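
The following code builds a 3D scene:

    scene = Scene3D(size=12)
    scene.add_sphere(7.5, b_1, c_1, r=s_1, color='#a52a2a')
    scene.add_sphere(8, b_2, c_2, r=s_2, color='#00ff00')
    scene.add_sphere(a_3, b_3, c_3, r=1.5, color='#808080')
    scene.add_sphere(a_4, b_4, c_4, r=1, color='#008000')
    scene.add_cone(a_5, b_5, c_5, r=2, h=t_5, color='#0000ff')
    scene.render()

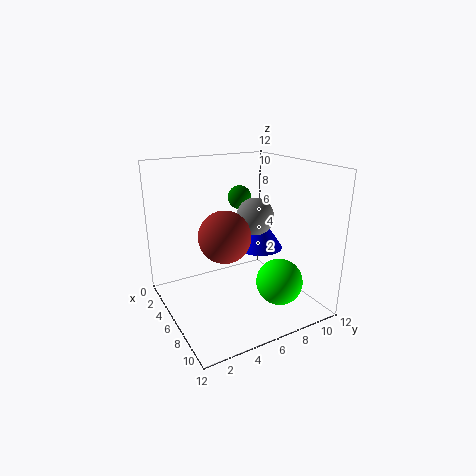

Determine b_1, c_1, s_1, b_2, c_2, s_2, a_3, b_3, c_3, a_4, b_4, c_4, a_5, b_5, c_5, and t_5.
b_1 = 4, c_1 = 7, s_1 = 2, b_2 = 9, c_2 = 2, s_2 = 2, a_3 = 7, b_3 = 7, c_3 = 8, a_4 = 4.5, b_4 = 7, c_4 = 9, a_5 = 5.5, b_5 = 8.5, c_5 = 4.5, t_5 = 3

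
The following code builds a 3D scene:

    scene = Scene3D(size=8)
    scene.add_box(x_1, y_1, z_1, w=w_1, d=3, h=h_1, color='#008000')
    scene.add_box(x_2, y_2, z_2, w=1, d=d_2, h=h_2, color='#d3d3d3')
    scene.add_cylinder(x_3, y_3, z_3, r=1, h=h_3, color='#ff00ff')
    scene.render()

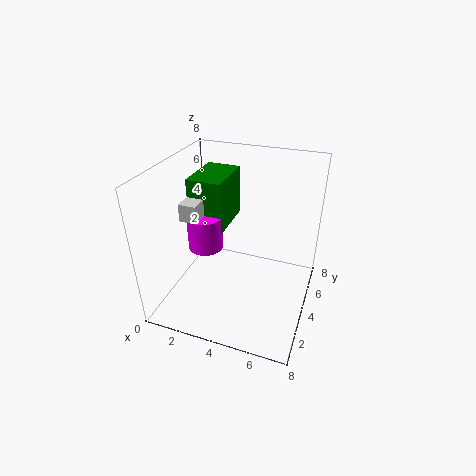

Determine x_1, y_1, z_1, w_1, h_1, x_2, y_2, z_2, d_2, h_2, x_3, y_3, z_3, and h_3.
x_1 = 1, y_1 = 4, z_1 = 4, w_1 = 2, h_1 = 3, x_2 = 1, y_2 = 3, z_2 = 5, d_2 = 2, h_2 = 1, x_3 = 2, y_3 = 4, z_3 = 3, h_3 = 2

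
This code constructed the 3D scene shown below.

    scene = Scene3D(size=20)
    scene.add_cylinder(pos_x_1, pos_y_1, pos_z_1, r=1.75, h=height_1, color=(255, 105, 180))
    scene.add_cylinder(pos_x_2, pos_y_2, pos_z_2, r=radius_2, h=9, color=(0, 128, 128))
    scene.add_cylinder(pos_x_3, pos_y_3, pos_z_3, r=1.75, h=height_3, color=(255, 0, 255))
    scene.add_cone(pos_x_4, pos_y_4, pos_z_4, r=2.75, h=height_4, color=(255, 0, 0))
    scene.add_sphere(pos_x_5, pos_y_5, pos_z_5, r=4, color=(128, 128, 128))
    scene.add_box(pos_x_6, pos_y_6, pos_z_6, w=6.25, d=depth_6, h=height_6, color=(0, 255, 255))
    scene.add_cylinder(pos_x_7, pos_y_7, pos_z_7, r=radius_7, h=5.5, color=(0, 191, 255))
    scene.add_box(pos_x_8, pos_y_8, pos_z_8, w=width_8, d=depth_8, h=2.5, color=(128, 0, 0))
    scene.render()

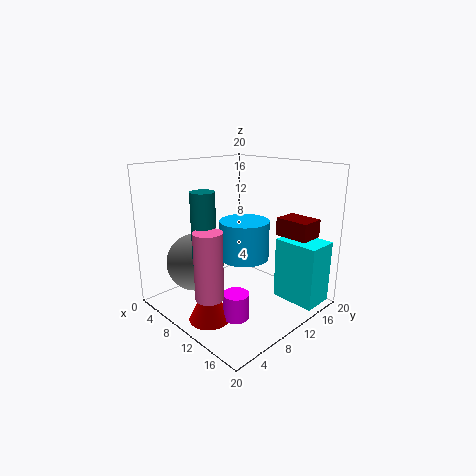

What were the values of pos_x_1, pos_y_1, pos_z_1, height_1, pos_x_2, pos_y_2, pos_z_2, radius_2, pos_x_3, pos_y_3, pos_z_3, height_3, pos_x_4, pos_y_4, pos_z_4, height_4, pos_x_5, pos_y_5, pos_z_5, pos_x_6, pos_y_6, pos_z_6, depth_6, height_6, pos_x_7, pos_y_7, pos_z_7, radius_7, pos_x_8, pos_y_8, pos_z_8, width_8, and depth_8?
pos_x_1 = 12.75, pos_y_1 = 2.5, pos_z_1 = 4.75, height_1 = 8.5, pos_x_2 = 10.75, pos_y_2 = 3.5, pos_z_2 = 8.5, radius_2 = 1.5, pos_x_3 = 13.25, pos_y_3 = 6.5, pos_z_3 = 0.5, height_3 = 3.5, pos_x_4 = 10.75, pos_y_4 = 4, pos_z_4 = 0.25, height_4 = 5.5, pos_x_5 = 6, pos_y_5 = 5.5, pos_z_5 = 6.5, pos_x_6 = 13.5, pos_y_6 = 14, pos_z_6 = 1, depth_6 = 4.5, height_6 = 8.75, pos_x_7 = 10, pos_y_7 = 11.25, pos_z_7 = 6.75, radius_7 = 3.5, pos_x_8 = 13.25, pos_y_8 = 14.25, pos_z_8 = 10.25, width_8 = 4.75, depth_8 = 3.5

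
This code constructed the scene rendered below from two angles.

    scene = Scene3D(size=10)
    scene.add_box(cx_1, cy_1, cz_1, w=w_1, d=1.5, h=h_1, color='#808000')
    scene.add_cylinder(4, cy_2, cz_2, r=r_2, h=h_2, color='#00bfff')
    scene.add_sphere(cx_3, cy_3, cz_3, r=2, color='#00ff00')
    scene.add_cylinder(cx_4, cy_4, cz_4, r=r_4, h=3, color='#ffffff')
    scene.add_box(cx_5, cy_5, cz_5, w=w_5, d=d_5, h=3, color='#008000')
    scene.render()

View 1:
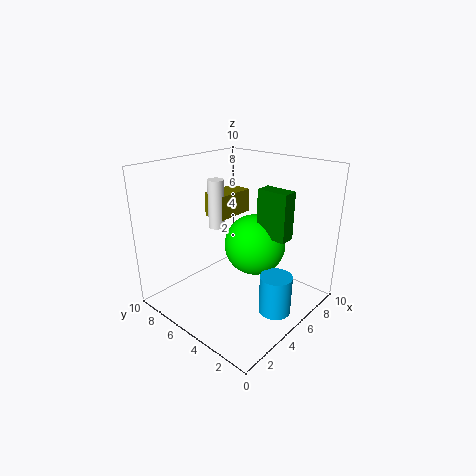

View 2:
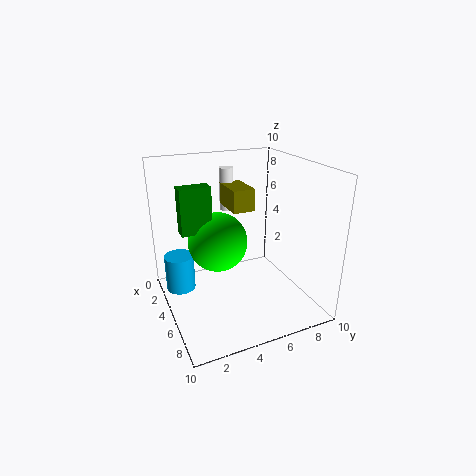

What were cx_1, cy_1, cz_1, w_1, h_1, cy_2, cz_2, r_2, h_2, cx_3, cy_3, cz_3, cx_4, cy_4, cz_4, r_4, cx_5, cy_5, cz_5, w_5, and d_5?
cx_1 = 3, cy_1 = 4.5, cz_1 = 7, w_1 = 2.5, h_1 = 1.5, cy_2 = 1, cz_2 = 1.5, r_2 = 1, h_2 = 2.5, cx_3 = 5, cy_3 = 3.5, cz_3 = 5, cx_4 = 3, cy_4 = 5, cz_4 = 6.5, r_4 = 0.5, cx_5 = 4.5, cy_5 = 1, cz_5 = 6, w_5 = 1, d_5 = 2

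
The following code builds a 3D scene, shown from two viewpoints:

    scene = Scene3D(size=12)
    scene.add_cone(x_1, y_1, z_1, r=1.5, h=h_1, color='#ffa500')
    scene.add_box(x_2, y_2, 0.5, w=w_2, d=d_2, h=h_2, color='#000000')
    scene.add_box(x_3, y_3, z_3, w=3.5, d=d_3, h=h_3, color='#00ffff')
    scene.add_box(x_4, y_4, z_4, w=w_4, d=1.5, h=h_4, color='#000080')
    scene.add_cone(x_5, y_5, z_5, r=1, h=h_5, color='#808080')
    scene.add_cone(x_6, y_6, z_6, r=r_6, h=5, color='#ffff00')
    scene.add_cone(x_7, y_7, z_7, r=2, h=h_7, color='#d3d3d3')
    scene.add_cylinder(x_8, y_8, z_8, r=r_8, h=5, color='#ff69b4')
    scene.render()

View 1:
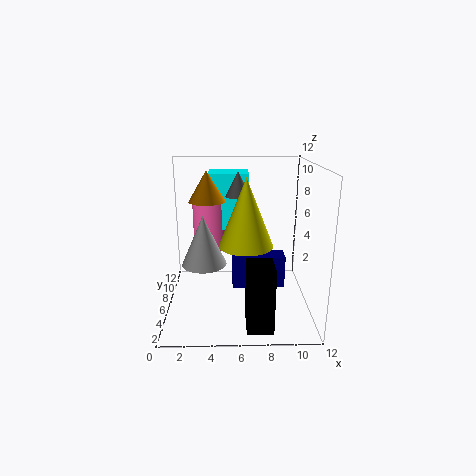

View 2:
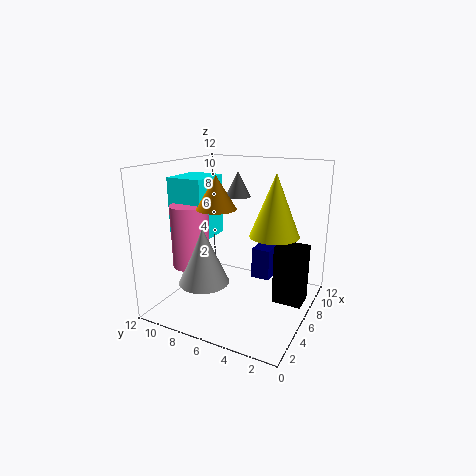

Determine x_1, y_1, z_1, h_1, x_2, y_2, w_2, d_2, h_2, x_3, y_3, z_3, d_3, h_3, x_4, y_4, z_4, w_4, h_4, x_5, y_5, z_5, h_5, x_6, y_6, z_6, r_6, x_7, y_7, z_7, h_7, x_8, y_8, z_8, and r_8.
x_1 = 3.5, y_1 = 6.5, z_1 = 9, h_1 = 2.5, x_2 = 6.5, y_2 = 0.5, w_2 = 2, d_2 = 2.5, h_2 = 5, x_3 = 3.5, y_3 = 8, z_3 = 6, d_3 = 3, h_3 = 5, x_4 = 5.5, y_4 = 3, z_4 = 3, w_4 = 4, h_4 = 2.5, x_5 = 6, y_5 = 6, z_5 = 9.5, h_5 = 2, x_6 = 6.5, y_6 = 3, z_6 = 6.5, r_6 = 2, x_7 = 3, y_7 = 7.5, z_7 = 3, h_7 = 4.5, x_8 = 3.5, y_8 = 9, z_8 = 4, r_8 = 1.5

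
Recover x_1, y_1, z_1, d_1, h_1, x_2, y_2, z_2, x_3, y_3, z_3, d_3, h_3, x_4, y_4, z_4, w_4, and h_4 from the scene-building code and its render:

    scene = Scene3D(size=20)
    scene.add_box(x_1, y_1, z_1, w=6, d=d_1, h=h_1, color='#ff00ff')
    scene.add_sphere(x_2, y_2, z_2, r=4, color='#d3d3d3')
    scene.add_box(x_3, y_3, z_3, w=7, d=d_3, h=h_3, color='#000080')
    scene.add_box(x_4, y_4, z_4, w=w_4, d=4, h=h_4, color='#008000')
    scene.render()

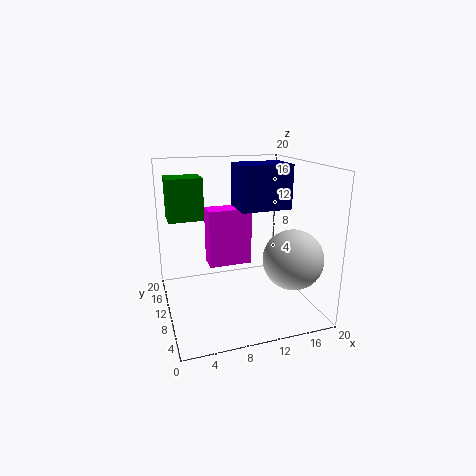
x_1 = 6
y_1 = 10
z_1 = 6
d_1 = 3
h_1 = 8
x_2 = 16
y_2 = 5
z_2 = 8
x_3 = 10
y_3 = 8
z_3 = 14
d_3 = 5
h_3 = 6
x_4 = 1
y_4 = 13
z_4 = 12
w_4 = 5
h_4 = 6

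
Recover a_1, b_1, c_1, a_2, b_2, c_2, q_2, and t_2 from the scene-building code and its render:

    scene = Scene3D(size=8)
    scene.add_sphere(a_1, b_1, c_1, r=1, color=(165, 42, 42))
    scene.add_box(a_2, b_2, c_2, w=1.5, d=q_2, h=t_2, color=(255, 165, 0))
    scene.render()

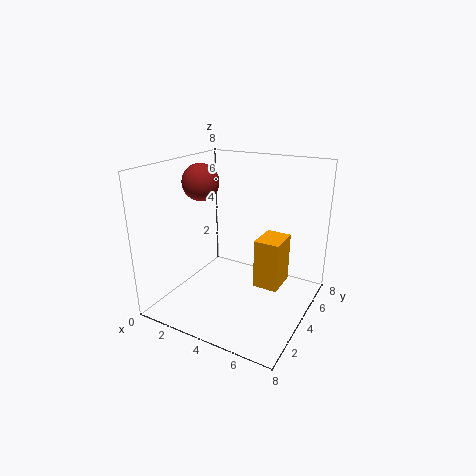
a_1 = 2; b_1 = 3.5; c_1 = 7; a_2 = 4.5; b_2 = 5; c_2 = 0.5; q_2 = 2; t_2 = 3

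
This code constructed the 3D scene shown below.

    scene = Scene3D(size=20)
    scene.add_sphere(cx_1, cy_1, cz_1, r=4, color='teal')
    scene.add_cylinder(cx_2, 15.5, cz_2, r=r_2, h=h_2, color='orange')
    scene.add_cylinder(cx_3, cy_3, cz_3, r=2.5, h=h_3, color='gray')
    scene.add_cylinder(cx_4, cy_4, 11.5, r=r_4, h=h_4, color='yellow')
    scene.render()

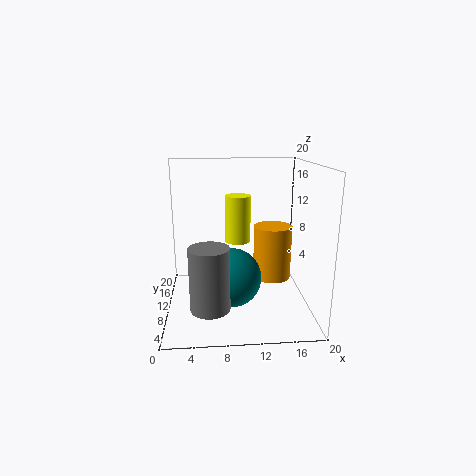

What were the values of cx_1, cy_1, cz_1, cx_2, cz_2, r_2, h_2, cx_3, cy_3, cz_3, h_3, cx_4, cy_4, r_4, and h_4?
cx_1 = 9; cy_1 = 8; cz_1 = 5; cx_2 = 16; cz_2 = 1.5; r_2 = 3; h_2 = 8.5; cx_3 = 6; cy_3 = 3.5; cz_3 = 3; h_3 = 8; cx_4 = 9.5; cy_4 = 4.5; r_4 = 1.5; h_4 = 5.5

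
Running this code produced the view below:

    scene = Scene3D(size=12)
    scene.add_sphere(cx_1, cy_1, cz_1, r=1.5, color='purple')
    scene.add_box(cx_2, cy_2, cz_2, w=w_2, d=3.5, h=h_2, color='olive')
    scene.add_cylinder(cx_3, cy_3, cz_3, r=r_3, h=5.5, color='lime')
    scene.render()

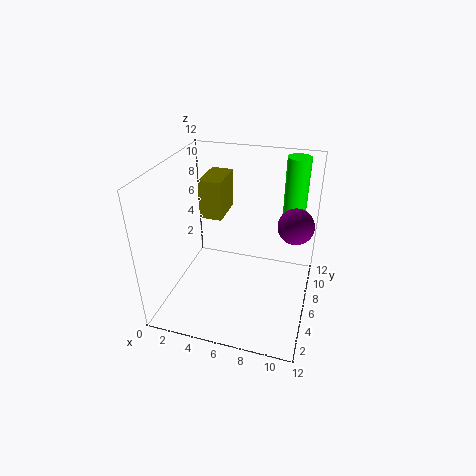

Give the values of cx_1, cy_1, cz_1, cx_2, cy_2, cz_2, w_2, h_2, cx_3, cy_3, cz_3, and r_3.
cx_1 = 10.5, cy_1 = 7.5, cz_1 = 7, cx_2 = 2, cy_2 = 7.5, cz_2 = 6.5, w_2 = 2, h_2 = 3.5, cx_3 = 10, cy_3 = 10, cz_3 = 6.5, r_3 = 1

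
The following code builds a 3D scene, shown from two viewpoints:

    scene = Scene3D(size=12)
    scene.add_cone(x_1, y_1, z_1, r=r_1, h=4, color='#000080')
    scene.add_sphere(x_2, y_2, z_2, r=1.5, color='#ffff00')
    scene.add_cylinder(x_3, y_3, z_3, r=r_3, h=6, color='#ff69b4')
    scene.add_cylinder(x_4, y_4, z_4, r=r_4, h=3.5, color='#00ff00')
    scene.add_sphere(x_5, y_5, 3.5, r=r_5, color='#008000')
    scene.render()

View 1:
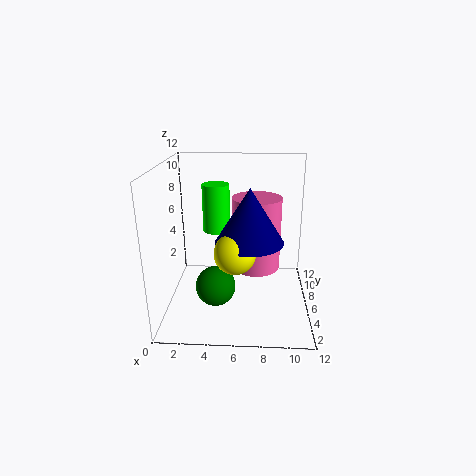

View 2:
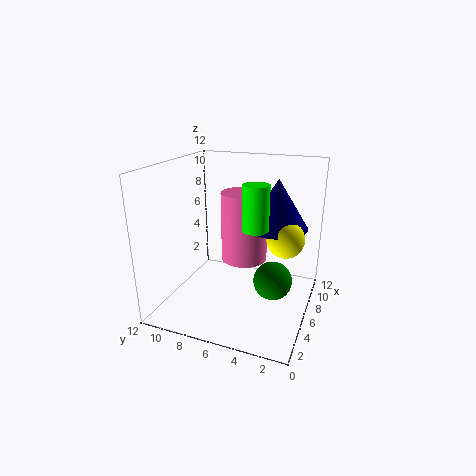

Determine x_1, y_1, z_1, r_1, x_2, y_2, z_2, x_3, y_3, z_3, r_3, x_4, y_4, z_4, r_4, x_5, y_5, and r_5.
x_1 = 7
y_1 = 3
z_1 = 7
r_1 = 2.5
x_2 = 6
y_2 = 2
z_2 = 6.5
x_3 = 7.5
y_3 = 6
z_3 = 3.5
r_3 = 2
x_4 = 4.5
y_4 = 4
z_4 = 7.5
r_4 = 1
x_5 = 4.5
y_5 = 2.5
r_5 = 1.5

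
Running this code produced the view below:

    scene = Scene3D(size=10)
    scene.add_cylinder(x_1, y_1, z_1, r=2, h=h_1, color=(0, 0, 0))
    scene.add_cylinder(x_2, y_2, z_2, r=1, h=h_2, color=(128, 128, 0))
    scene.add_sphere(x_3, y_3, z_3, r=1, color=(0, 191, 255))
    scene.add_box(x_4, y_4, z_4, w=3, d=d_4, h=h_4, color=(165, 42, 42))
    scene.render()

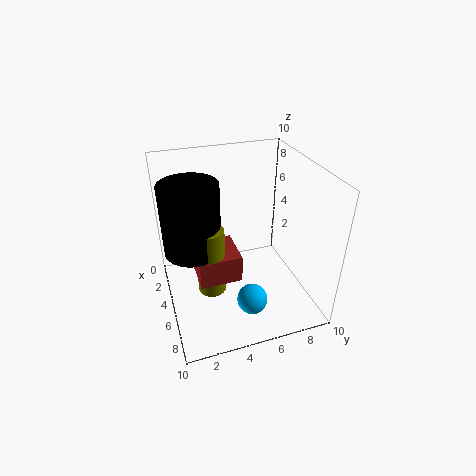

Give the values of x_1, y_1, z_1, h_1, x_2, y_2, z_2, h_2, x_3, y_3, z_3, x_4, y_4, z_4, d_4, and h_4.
x_1 = 4, y_1 = 2, z_1 = 4, h_1 = 5, x_2 = 5, y_2 = 3, z_2 = 1, h_2 = 5, x_3 = 8, y_3 = 5, z_3 = 2, x_4 = 3, y_4 = 2, z_4 = 2, d_4 = 3, h_4 = 2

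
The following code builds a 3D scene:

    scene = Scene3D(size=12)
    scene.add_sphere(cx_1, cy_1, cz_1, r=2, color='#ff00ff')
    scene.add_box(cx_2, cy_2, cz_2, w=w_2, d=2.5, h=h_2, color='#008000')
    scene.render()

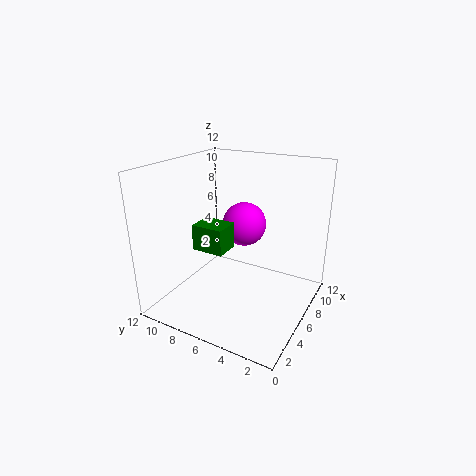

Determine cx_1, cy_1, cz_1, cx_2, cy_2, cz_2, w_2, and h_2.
cx_1 = 9, cy_1 = 7, cz_1 = 6, cx_2 = 2.5, cy_2 = 5.5, cz_2 = 6, w_2 = 2, h_2 = 2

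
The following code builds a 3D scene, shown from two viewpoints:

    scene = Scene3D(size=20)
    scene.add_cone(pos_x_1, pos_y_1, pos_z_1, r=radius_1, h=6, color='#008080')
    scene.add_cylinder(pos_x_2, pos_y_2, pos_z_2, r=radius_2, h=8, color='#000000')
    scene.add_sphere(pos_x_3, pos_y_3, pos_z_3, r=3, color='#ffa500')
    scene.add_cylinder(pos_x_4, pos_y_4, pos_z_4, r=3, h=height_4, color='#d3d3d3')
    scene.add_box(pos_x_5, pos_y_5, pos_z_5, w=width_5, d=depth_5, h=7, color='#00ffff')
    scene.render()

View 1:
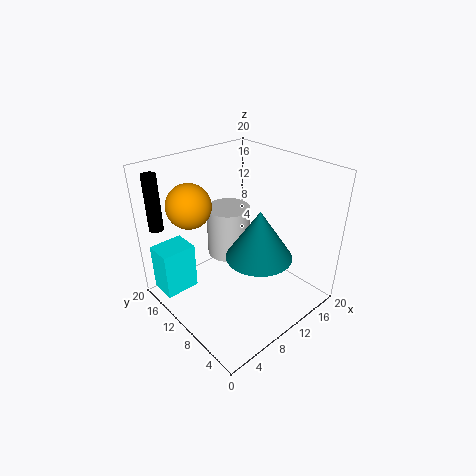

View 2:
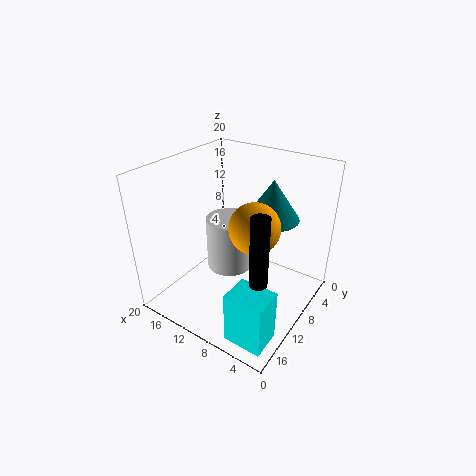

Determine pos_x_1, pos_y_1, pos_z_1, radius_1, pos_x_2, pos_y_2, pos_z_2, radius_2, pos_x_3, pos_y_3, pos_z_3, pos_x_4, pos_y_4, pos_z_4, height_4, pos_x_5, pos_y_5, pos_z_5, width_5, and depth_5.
pos_x_1 = 8; pos_y_1 = 4; pos_z_1 = 11; radius_1 = 4; pos_x_2 = 2; pos_y_2 = 18; pos_z_2 = 11; radius_2 = 1; pos_x_3 = 5; pos_y_3 = 14; pos_z_3 = 15; pos_x_4 = 10; pos_y_4 = 12; pos_z_4 = 7; height_4 = 7; pos_x_5 = 1; pos_y_5 = 15; pos_z_5 = 1; width_5 = 5; depth_5 = 4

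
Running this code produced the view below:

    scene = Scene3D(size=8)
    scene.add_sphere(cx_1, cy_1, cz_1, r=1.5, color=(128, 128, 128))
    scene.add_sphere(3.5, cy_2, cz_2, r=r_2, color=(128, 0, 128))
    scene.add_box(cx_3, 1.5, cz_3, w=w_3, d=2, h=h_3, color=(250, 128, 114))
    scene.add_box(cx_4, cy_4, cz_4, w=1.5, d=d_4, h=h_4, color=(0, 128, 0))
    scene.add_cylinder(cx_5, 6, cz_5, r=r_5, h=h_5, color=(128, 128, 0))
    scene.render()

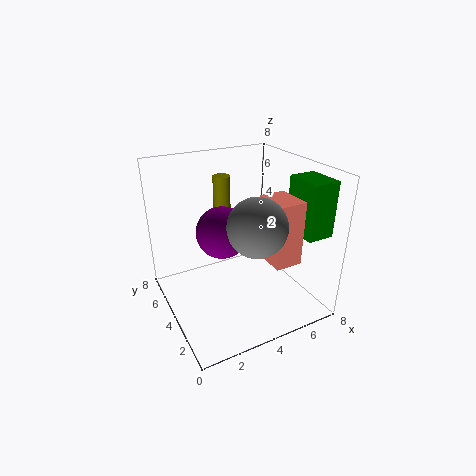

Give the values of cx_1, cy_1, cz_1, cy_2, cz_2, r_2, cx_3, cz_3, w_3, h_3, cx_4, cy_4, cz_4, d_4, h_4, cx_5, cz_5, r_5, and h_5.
cx_1 = 4; cy_1 = 2; cz_1 = 5.5; cy_2 = 5; cz_2 = 4; r_2 = 1.5; cx_3 = 5; cz_3 = 3; w_3 = 1.5; h_3 = 3.5; cx_4 = 6.5; cy_4 = 1; cz_4 = 4.5; d_4 = 2; h_4 = 3; cx_5 = 4; cz_5 = 3; r_5 = 0.5; h_5 = 4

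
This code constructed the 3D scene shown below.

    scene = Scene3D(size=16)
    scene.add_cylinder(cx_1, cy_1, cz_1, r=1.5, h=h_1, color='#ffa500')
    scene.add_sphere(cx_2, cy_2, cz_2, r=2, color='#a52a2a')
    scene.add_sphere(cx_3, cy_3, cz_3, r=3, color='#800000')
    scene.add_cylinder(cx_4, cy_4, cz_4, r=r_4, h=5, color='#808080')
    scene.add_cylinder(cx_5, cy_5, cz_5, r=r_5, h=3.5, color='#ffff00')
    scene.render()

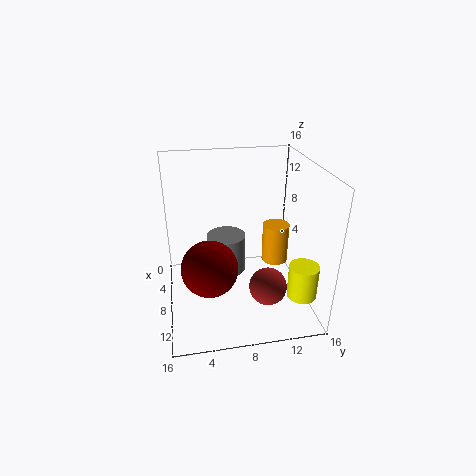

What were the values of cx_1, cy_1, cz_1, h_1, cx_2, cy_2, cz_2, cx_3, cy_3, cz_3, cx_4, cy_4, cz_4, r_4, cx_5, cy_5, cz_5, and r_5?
cx_1 = 7.5, cy_1 = 12.5, cz_1 = 4.5, h_1 = 4.5, cx_2 = 12, cy_2 = 10.5, cz_2 = 4, cx_3 = 10.5, cy_3 = 4.5, cz_3 = 6, cx_4 = 2.5, cy_4 = 7.5, cz_4 = 0.5, r_4 = 2.5, cx_5 = 14, cy_5 = 13.5, cz_5 = 4, r_5 = 1.5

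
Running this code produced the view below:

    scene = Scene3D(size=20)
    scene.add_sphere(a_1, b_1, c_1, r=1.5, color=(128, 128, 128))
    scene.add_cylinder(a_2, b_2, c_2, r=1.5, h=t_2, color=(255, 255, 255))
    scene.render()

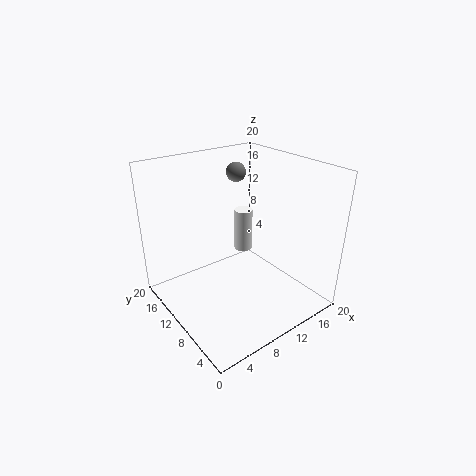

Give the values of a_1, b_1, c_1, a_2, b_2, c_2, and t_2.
a_1 = 14.5
b_1 = 16.5
c_1 = 17
a_2 = 16
b_2 = 16.5
c_2 = 3.5
t_2 = 7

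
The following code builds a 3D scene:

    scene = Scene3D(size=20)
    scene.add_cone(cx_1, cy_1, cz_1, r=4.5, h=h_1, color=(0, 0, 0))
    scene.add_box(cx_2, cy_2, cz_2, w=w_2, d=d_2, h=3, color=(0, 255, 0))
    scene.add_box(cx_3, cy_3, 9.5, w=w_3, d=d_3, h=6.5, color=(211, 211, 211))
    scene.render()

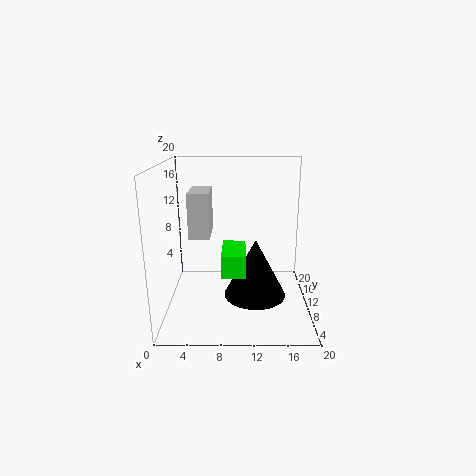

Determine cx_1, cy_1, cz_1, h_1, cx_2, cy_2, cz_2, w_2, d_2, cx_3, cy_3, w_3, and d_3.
cx_1 = 12.5
cy_1 = 10.5
cz_1 = 1
h_1 = 8.5
cx_2 = 8
cy_2 = 3.5
cz_2 = 7
w_2 = 3
d_2 = 5.5
cx_3 = 3
cy_3 = 10.5
w_3 = 3
d_3 = 6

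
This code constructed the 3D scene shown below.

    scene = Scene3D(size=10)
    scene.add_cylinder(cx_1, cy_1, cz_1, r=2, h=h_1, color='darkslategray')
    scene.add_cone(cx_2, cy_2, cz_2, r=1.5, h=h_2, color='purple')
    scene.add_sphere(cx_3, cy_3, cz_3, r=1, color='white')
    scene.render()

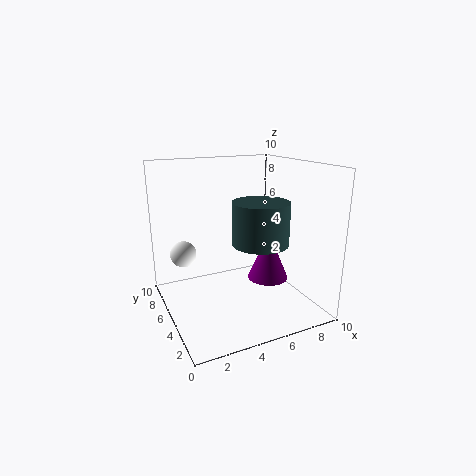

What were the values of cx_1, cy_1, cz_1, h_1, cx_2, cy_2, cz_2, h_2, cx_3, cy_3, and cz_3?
cx_1 = 6.5, cy_1 = 4.5, cz_1 = 4.5, h_1 = 3, cx_2 = 7.5, cy_2 = 5, cz_2 = 1.5, h_2 = 3.5, cx_3 = 2, cy_3 = 8.5, cz_3 = 3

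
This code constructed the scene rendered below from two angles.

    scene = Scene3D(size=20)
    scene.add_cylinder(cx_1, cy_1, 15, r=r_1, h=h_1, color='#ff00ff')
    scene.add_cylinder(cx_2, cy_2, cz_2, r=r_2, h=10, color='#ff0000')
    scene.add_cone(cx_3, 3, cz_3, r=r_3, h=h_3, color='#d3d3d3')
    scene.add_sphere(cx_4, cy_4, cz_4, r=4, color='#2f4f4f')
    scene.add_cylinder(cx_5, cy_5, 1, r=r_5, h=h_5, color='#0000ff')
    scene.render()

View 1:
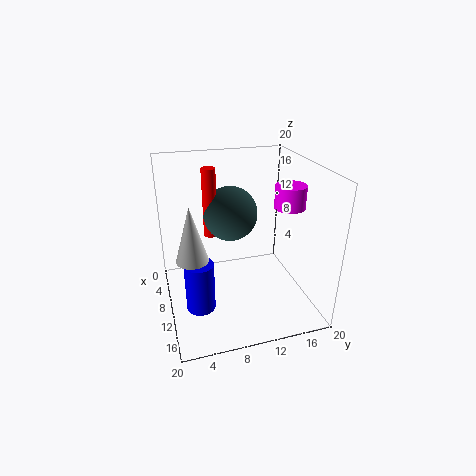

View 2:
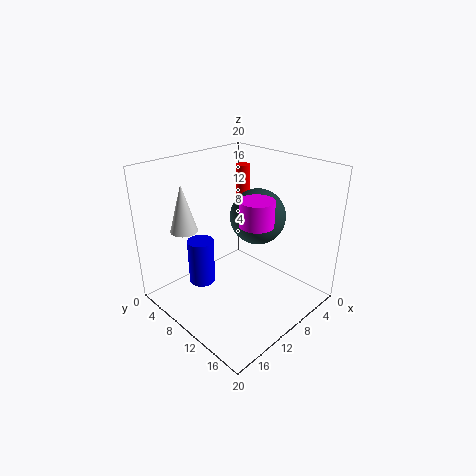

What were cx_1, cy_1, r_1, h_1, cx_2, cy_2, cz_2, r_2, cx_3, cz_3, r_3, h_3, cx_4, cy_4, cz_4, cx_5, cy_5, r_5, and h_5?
cx_1 = 13; cy_1 = 16; r_1 = 2; h_1 = 3; cx_2 = 6; cy_2 = 7; cz_2 = 9; r_2 = 1; cx_3 = 14; cz_3 = 10; r_3 = 2; h_3 = 7; cx_4 = 6; cy_4 = 10; cz_4 = 12; cx_5 = 12; cy_5 = 4; r_5 = 2; h_5 = 7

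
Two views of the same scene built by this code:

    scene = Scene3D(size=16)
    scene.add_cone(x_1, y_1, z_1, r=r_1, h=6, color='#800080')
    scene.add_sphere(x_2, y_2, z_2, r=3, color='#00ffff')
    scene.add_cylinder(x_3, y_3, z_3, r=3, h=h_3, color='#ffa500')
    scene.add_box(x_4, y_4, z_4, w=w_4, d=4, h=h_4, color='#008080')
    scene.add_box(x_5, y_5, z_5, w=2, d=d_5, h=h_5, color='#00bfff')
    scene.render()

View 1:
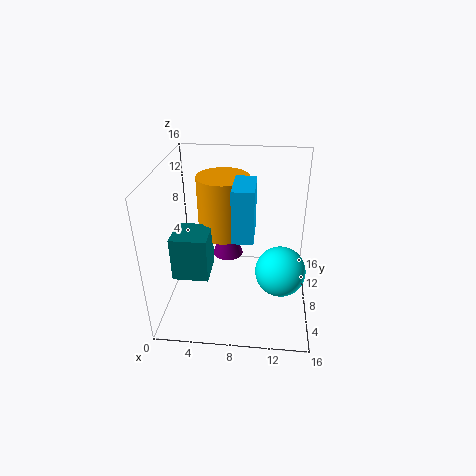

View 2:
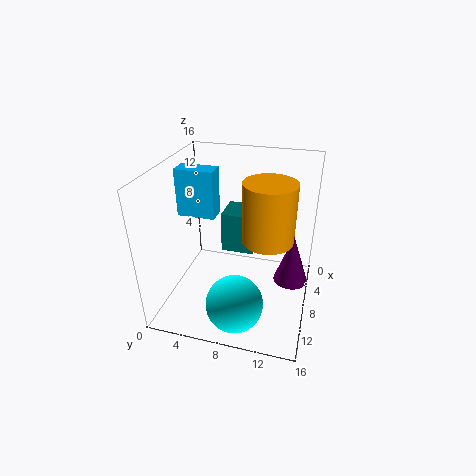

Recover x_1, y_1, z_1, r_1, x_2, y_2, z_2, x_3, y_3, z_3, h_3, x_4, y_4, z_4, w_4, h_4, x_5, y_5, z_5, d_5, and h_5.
x_1 = 6, y_1 = 14, z_1 = 2, r_1 = 2, x_2 = 13, y_2 = 9, z_2 = 3, x_3 = 6, y_3 = 11, z_3 = 7, h_3 = 7, x_4 = 1, y_4 = 5, z_4 = 4, w_4 = 4, h_4 = 5, x_5 = 8, y_5 = 2, z_5 = 11, d_5 = 4, h_5 = 5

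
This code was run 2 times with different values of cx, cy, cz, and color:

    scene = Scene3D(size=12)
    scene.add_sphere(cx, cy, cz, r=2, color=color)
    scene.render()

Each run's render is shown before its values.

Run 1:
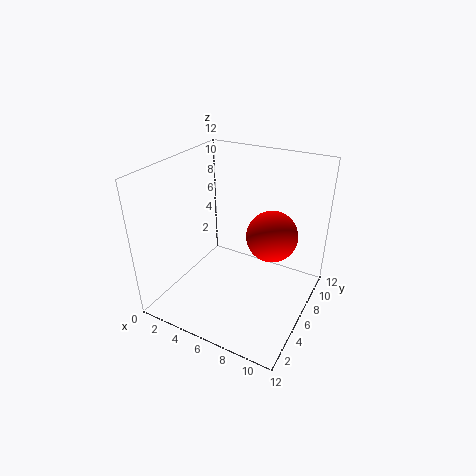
cx = 9
cy = 6
cz = 7
color = 'red'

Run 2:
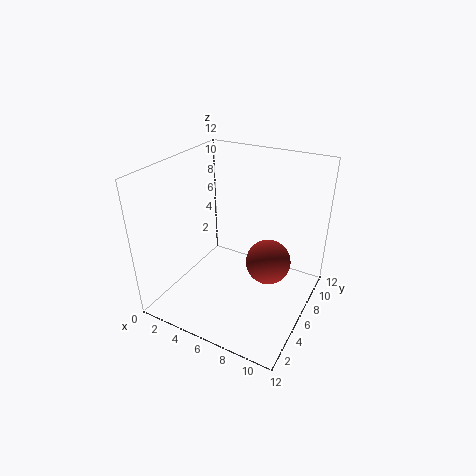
cx = 8
cy = 8
cz = 3
color = 'brown'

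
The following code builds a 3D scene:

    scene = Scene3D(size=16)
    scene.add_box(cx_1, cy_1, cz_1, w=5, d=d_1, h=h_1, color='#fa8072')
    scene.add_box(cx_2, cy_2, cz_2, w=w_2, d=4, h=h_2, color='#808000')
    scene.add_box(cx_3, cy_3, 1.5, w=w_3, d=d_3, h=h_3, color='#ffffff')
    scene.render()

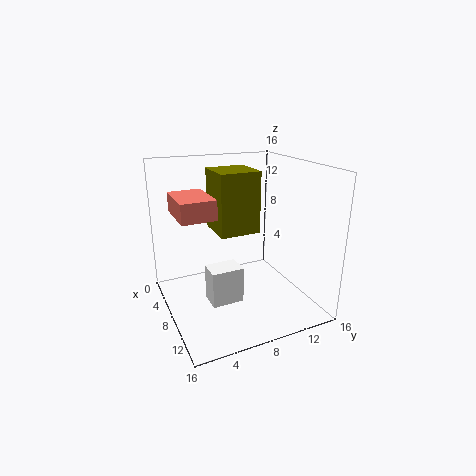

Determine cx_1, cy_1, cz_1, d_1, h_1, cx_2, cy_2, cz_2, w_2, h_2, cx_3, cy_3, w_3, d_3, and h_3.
cx_1 = 6
cy_1 = 1
cz_1 = 11.5
d_1 = 3.5
h_1 = 2
cx_2 = 8
cy_2 = 4.5
cz_2 = 10
w_2 = 4
h_2 = 6
cx_3 = 8
cy_3 = 4
w_3 = 2.5
d_3 = 3.5
h_3 = 4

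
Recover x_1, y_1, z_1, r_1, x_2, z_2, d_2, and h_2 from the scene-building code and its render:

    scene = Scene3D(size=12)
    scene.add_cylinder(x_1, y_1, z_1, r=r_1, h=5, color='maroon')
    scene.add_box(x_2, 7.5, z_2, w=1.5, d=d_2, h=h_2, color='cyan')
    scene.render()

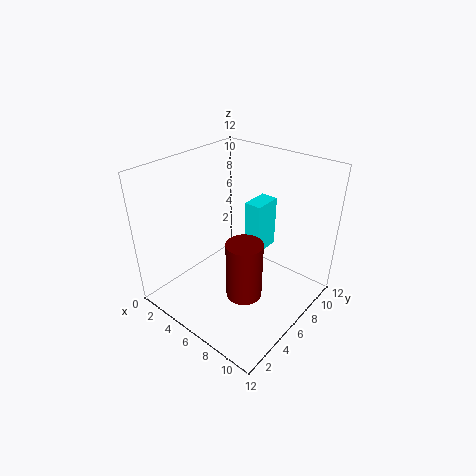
x_1 = 7.5, y_1 = 5, z_1 = 1.5, r_1 = 1.5, x_2 = 5.5, z_2 = 4, d_2 = 2.5, h_2 = 4.5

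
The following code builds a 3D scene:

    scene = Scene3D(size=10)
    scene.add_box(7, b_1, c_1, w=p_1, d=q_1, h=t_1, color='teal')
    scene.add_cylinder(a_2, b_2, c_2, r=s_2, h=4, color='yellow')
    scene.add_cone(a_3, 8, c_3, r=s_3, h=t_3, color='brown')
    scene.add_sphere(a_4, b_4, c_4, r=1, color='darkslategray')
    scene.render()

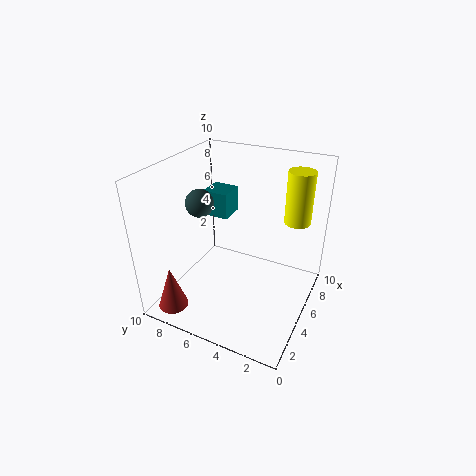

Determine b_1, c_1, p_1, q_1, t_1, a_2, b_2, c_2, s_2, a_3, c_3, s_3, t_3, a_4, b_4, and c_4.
b_1 = 7
c_1 = 5
p_1 = 2
q_1 = 2
t_1 = 2
a_2 = 9
b_2 = 2
c_2 = 5
s_2 = 1
a_3 = 1
c_3 = 1
s_3 = 1
t_3 = 3
a_4 = 5
b_4 = 8
c_4 = 7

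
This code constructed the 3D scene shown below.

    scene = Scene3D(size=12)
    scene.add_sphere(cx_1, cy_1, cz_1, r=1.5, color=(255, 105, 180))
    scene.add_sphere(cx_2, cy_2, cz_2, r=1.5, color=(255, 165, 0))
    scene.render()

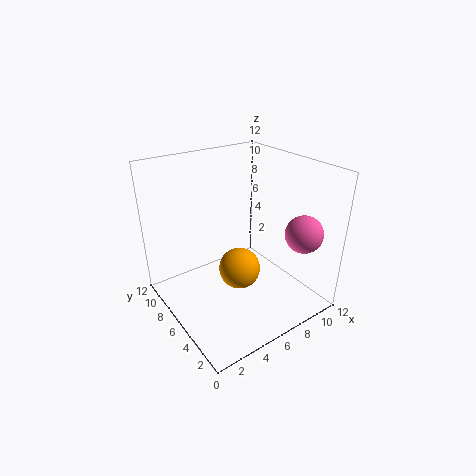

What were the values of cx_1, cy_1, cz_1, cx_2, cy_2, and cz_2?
cx_1 = 9.5, cy_1 = 2, cz_1 = 7, cx_2 = 4, cy_2 = 3, cz_2 = 5.5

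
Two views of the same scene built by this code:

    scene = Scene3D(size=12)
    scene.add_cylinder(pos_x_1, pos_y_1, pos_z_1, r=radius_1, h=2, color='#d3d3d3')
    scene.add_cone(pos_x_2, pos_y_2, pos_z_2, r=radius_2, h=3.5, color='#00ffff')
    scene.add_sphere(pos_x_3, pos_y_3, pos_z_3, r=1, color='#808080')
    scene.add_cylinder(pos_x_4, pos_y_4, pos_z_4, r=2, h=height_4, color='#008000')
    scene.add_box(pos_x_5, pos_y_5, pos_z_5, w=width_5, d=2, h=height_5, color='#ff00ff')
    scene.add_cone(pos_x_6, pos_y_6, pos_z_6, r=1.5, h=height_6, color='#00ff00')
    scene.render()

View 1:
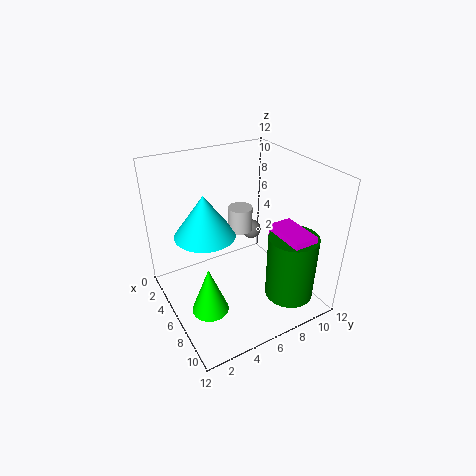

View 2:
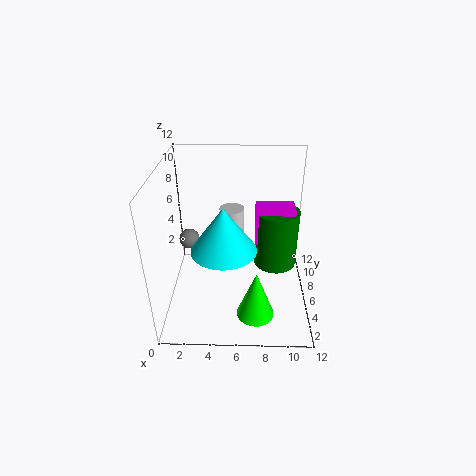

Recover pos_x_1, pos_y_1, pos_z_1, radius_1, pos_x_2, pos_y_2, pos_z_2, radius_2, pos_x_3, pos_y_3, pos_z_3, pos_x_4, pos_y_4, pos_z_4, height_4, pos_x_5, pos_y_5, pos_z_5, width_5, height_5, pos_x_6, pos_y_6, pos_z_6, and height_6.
pos_x_1 = 5.5
pos_y_1 = 6.5
pos_z_1 = 6.5
radius_1 = 1
pos_x_2 = 5
pos_y_2 = 3.5
pos_z_2 = 6.5
radius_2 = 2.5
pos_x_3 = 1
pos_y_3 = 10.5
pos_z_3 = 3
pos_x_4 = 9.5
pos_y_4 = 9
pos_z_4 = 1.5
height_4 = 5.5
pos_x_5 = 7.5
pos_y_5 = 8
pos_z_5 = 4
width_5 = 3.5
height_5 = 3.5
pos_x_6 = 7.5
pos_y_6 = 2.5
pos_z_6 = 1
height_6 = 4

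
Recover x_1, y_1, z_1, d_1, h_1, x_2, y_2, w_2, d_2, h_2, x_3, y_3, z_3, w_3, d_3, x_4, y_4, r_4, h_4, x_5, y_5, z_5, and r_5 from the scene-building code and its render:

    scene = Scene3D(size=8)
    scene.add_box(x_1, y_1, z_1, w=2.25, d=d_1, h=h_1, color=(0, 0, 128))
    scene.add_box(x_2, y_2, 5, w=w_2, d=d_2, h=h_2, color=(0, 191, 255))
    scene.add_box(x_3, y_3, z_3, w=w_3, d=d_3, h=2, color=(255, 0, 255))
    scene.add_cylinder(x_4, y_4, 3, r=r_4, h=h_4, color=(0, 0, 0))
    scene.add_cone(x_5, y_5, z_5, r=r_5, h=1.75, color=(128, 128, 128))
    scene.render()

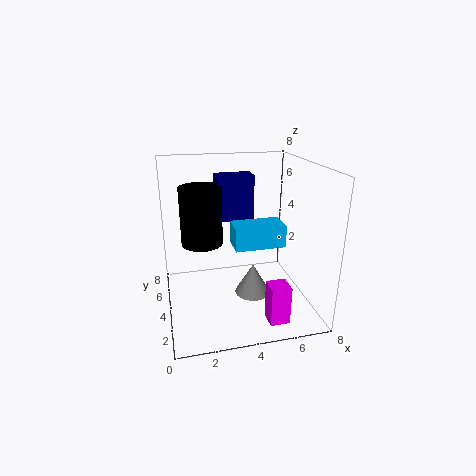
x_1 = 3.25; y_1 = 6; z_1 = 4.25; d_1 = 1.25; h_1 = 2.75; x_2 = 3; y_2 = 0.25; w_2 = 2.25; d_2 = 1.25; h_2 = 1; x_3 = 4.75; y_3 = 0.25; z_3 = 0.75; w_3 = 1; d_3 = 1; x_4 = 2.25; y_4 = 6; r_4 = 1.25; h_4 = 3.5; x_5 = 4.75; y_5 = 3.5; z_5 = 0.75; r_5 = 1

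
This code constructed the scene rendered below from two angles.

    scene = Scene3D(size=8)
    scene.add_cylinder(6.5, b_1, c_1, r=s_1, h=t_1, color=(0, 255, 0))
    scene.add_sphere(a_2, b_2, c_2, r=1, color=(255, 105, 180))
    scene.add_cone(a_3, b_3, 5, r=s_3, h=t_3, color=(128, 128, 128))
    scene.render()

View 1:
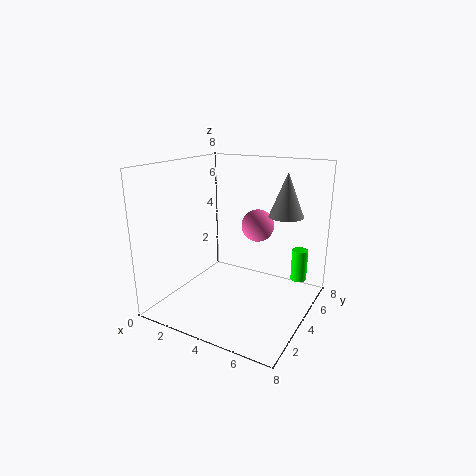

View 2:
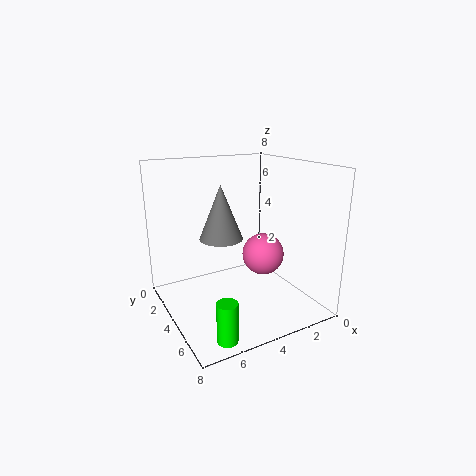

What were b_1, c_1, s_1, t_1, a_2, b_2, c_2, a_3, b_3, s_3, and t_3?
b_1 = 7.5; c_1 = 0.5; s_1 = 0.5; t_1 = 2; a_2 = 4; b_2 = 6.5; c_2 = 4; a_3 = 6; b_3 = 6; s_3 = 1; t_3 = 2.5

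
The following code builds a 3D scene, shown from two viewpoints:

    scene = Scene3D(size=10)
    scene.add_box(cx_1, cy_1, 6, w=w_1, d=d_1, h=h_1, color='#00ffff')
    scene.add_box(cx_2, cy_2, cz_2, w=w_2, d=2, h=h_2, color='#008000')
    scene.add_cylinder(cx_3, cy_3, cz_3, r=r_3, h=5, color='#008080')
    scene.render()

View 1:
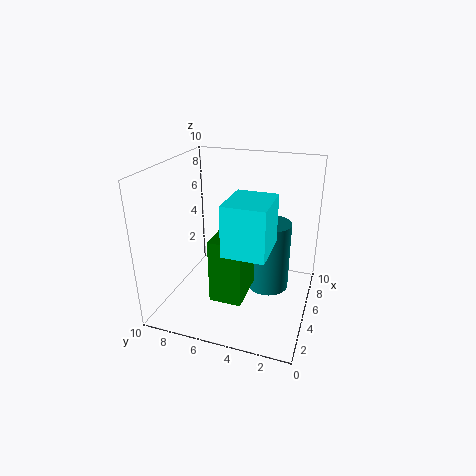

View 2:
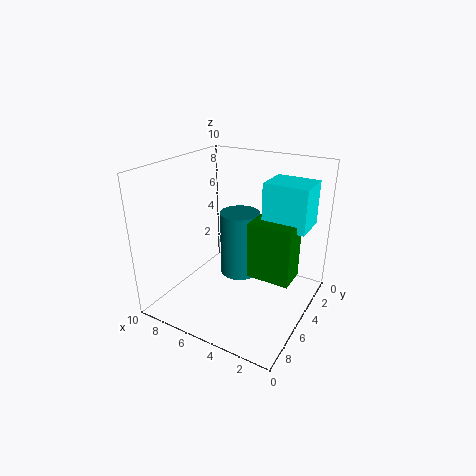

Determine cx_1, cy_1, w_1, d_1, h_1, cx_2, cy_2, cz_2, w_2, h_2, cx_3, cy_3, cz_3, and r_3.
cx_1 = 0.5; cy_1 = 2; w_1 = 3; d_1 = 2.5; h_1 = 3; cx_2 = 1; cy_2 = 3.5; cz_2 = 2.5; w_2 = 3; h_2 = 4; cx_3 = 6; cy_3 = 3; cz_3 = 1; r_3 = 1.5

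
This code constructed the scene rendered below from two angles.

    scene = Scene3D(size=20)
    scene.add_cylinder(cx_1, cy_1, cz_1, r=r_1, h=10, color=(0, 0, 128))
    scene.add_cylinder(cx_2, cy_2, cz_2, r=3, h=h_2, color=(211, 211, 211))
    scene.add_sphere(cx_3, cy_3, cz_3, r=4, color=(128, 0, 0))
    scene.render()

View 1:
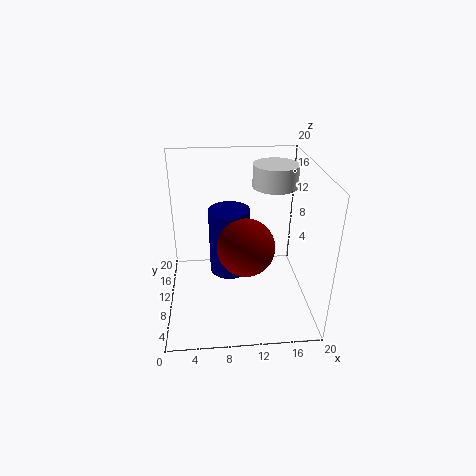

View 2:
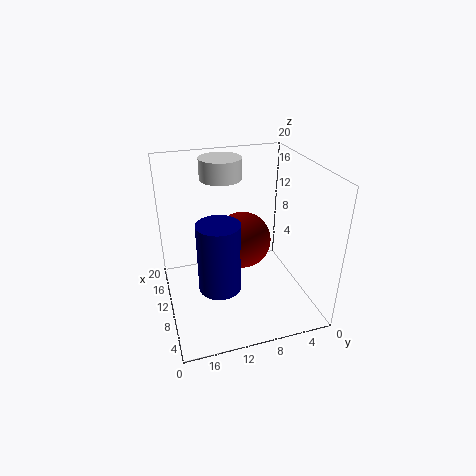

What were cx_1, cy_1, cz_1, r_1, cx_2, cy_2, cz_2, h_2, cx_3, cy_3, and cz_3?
cx_1 = 9, cy_1 = 13, cz_1 = 3, r_1 = 3, cx_2 = 15, cy_2 = 11, cz_2 = 17, h_2 = 3, cx_3 = 11, cy_3 = 9, cz_3 = 9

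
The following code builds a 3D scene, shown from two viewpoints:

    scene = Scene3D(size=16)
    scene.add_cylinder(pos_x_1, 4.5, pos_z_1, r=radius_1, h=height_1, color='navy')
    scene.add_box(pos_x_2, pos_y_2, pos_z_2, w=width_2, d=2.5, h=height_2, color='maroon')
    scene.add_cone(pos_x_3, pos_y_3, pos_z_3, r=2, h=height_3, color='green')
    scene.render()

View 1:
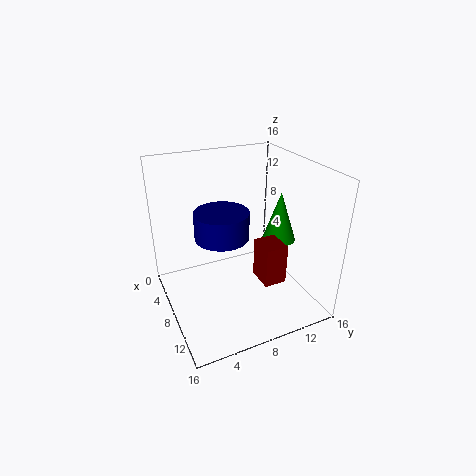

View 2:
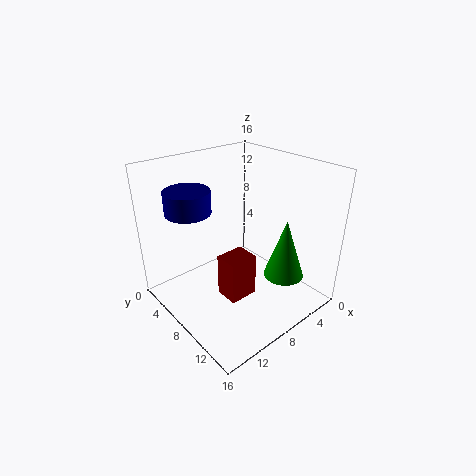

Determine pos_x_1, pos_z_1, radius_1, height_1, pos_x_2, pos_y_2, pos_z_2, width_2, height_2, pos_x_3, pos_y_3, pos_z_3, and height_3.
pos_x_1 = 12
pos_z_1 = 11
radius_1 = 2.5
height_1 = 2.5
pos_x_2 = 9
pos_y_2 = 9.5
pos_z_2 = 3.5
width_2 = 3
height_2 = 4.5
pos_x_3 = 7
pos_y_3 = 14
pos_z_3 = 6
height_3 = 6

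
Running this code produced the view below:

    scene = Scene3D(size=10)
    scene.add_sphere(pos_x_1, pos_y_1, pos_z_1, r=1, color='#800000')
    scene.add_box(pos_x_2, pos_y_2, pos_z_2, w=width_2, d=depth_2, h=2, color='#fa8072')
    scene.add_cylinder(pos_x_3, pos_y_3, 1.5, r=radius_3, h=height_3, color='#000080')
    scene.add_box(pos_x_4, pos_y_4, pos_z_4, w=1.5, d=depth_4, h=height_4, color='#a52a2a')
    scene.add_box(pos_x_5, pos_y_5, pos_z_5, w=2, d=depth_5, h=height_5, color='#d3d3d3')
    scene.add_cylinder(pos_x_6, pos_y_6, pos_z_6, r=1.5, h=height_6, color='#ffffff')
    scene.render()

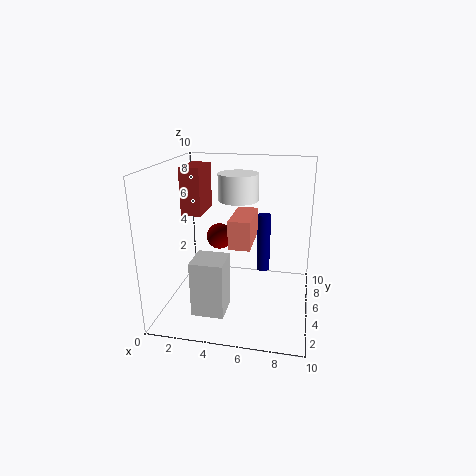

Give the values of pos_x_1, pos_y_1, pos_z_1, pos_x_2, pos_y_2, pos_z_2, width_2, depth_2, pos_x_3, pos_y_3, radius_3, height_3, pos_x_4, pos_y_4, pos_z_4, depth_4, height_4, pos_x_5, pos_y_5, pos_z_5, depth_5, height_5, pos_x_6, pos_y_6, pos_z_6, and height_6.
pos_x_1 = 3, pos_y_1 = 7.5, pos_z_1 = 4, pos_x_2 = 4.5, pos_y_2 = 4, pos_z_2 = 4.5, width_2 = 1.5, depth_2 = 3.5, pos_x_3 = 6.5, pos_y_3 = 7.5, radius_3 = 0.5, height_3 = 4.5, pos_x_4 = 0.5, pos_y_4 = 6, pos_z_4 = 6, depth_4 = 3, height_4 = 3.5, pos_x_5 = 3, pos_y_5 = 0.5, pos_z_5 = 1.5, depth_5 = 2, height_5 = 3.5, pos_x_6 = 4.5, pos_y_6 = 7.5, pos_z_6 = 7, height_6 = 2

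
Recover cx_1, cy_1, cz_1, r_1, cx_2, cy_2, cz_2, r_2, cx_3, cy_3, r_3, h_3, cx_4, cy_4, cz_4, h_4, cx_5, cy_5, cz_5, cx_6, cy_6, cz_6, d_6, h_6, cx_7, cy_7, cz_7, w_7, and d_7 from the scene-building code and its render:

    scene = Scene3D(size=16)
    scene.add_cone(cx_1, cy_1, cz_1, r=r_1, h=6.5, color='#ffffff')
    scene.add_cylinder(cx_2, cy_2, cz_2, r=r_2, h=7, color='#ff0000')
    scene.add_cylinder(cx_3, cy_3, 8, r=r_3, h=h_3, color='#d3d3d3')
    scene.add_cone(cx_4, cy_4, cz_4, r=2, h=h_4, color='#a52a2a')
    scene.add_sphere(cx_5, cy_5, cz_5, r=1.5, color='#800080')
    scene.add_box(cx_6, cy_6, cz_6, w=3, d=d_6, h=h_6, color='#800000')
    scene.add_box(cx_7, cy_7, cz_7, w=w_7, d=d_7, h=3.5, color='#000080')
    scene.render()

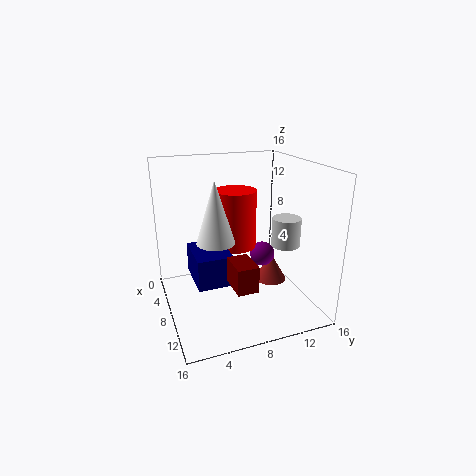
cx_1 = 9.5, cy_1 = 5, cz_1 = 8.5, r_1 = 2, cx_2 = 4.5, cy_2 = 9, cz_2 = 5.5, r_2 = 2.5, cx_3 = 11.5, cy_3 = 12, r_3 = 1.5, h_3 = 3, cx_4 = 5.5, cy_4 = 13.5, cz_4 = 0.5, h_4 = 3.5, cx_5 = 6, cy_5 = 12, cz_5 = 4.5, cx_6 = 13, cy_6 = 5, cz_6 = 6, d_6 = 2, h_6 = 2.5, cx_7 = 4, cy_7 = 3, cz_7 = 3, w_7 = 5.5, d_7 = 4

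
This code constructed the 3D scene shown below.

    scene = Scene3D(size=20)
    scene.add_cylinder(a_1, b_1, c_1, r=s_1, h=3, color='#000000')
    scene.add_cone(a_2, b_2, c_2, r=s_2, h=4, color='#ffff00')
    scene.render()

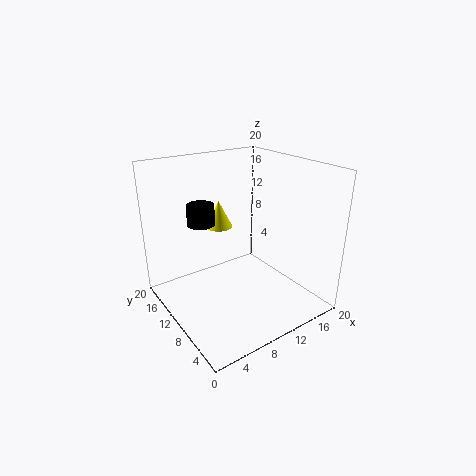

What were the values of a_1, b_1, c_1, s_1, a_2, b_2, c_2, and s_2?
a_1 = 7, b_1 = 15, c_1 = 11, s_1 = 2, a_2 = 10, b_2 = 15, c_2 = 10, s_2 = 2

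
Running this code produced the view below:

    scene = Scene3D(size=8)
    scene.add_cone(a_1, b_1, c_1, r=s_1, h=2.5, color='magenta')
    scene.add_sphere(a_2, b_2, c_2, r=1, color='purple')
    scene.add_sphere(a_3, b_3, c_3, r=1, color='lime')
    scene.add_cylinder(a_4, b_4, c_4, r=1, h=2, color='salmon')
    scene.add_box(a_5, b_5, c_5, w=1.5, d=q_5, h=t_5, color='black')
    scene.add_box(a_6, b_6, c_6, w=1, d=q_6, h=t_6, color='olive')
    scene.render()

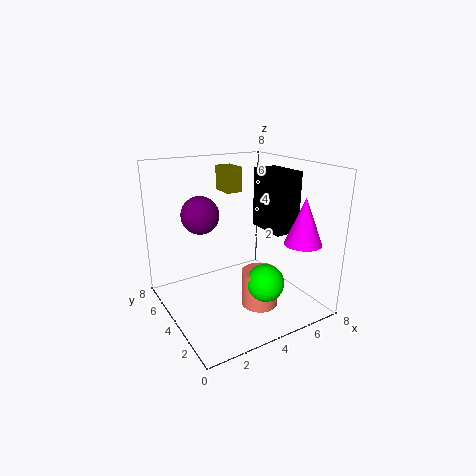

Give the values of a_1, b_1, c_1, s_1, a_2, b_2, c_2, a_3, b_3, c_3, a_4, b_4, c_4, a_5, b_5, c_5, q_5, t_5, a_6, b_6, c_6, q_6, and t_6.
a_1 = 6.5, b_1 = 1.5, c_1 = 4, s_1 = 1, a_2 = 2, b_2 = 4.5, c_2 = 5.5, a_3 = 4.5, b_3 = 2, c_3 = 2, a_4 = 4.5, b_4 = 2.5, c_4 = 0.5, a_5 = 6, b_5 = 3, c_5 = 4, q_5 = 2.5, t_5 = 3.5, a_6 = 4.5, b_6 = 6, c_6 = 6, q_6 = 1.5, t_6 = 1.5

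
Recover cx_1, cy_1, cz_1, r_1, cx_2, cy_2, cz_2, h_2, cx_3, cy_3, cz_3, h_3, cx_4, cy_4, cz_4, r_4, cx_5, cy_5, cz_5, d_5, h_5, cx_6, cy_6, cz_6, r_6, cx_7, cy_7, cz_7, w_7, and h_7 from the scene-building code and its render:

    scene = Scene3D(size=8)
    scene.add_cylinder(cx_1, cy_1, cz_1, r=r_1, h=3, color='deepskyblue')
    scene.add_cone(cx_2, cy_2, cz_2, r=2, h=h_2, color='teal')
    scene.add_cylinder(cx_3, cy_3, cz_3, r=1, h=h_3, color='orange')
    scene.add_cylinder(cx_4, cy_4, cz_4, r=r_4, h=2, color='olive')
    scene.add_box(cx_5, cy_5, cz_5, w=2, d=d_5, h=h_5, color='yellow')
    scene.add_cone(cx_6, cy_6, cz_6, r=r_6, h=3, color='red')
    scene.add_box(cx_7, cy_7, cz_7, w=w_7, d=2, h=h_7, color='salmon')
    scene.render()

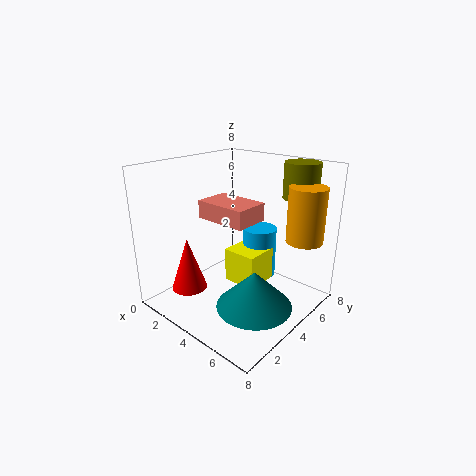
cx_1 = 4; cy_1 = 6; cz_1 = 1; r_1 = 1; cx_2 = 6; cy_2 = 3; cz_2 = 1; h_2 = 2; cx_3 = 7; cy_3 = 6; cz_3 = 4; h_3 = 3; cx_4 = 6; cy_4 = 7; cz_4 = 6; r_4 = 1; cx_5 = 3; cy_5 = 4; cz_5 = 1; d_5 = 2; h_5 = 2; cx_6 = 2; cy_6 = 2; cz_6 = 1; r_6 = 1; cx_7 = 2; cy_7 = 3; cz_7 = 5; w_7 = 3; h_7 = 1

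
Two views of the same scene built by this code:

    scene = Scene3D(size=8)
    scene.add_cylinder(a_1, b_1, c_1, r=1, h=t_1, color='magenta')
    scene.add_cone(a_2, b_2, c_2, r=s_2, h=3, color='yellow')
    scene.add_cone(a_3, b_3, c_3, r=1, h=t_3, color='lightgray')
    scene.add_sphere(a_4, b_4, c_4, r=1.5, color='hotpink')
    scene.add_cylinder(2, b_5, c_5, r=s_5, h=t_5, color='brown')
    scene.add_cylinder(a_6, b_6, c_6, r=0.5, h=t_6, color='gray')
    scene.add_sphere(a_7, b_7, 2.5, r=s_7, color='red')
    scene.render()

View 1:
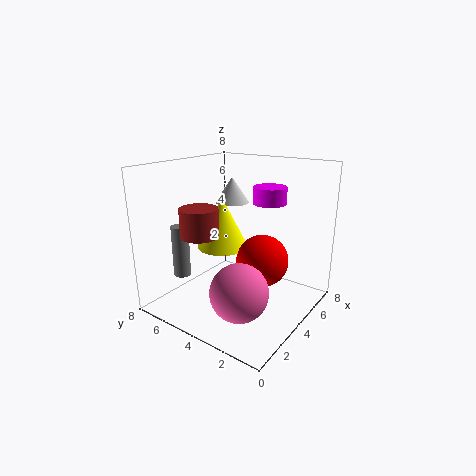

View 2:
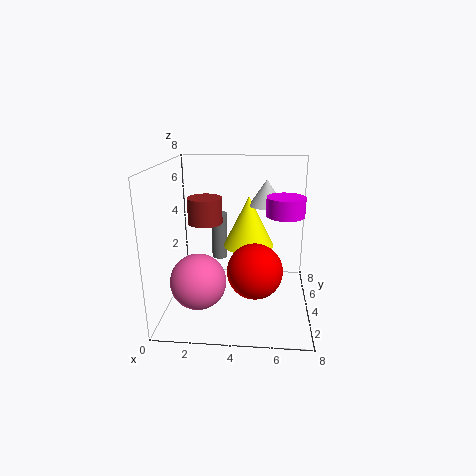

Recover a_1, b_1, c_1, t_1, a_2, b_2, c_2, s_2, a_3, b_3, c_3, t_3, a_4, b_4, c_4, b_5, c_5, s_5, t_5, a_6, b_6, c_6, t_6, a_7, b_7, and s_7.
a_1 = 6.5; b_1 = 3.5; c_1 = 5.5; t_1 = 1; a_2 = 4.5; b_2 = 5.5; c_2 = 3; s_2 = 1.5; a_3 = 5.5; b_3 = 5.5; c_3 = 5.5; t_3 = 1.5; a_4 = 2; b_4 = 2.5; c_4 = 2; b_5 = 5; c_5 = 4.5; s_5 = 1; t_5 = 1.5; a_6 = 2.5; b_6 = 7; c_6 = 1.5; t_6 = 3; a_7 = 5; b_7 = 3; s_7 = 1.5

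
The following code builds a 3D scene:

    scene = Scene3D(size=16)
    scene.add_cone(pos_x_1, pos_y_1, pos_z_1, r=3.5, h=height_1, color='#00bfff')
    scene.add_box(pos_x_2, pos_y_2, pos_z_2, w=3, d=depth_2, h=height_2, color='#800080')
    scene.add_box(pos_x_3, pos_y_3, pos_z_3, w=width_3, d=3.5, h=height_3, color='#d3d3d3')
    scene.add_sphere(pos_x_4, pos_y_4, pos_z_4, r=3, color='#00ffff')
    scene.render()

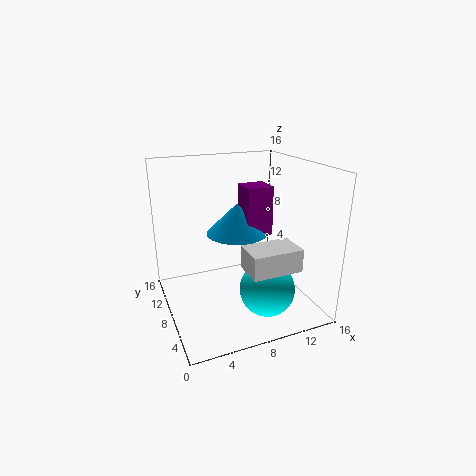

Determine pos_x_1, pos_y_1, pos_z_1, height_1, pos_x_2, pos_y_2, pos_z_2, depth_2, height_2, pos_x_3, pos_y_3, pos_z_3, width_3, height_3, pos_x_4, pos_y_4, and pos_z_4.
pos_x_1 = 8.5, pos_y_1 = 9.5, pos_z_1 = 8, height_1 = 3.5, pos_x_2 = 9, pos_y_2 = 7.5, pos_z_2 = 8, depth_2 = 3, height_2 = 5.5, pos_x_3 = 7.5, pos_y_3 = 2.5, pos_z_3 = 5.5, width_3 = 5.5, height_3 = 2.5, pos_x_4 = 10, pos_y_4 = 4.5, pos_z_4 = 3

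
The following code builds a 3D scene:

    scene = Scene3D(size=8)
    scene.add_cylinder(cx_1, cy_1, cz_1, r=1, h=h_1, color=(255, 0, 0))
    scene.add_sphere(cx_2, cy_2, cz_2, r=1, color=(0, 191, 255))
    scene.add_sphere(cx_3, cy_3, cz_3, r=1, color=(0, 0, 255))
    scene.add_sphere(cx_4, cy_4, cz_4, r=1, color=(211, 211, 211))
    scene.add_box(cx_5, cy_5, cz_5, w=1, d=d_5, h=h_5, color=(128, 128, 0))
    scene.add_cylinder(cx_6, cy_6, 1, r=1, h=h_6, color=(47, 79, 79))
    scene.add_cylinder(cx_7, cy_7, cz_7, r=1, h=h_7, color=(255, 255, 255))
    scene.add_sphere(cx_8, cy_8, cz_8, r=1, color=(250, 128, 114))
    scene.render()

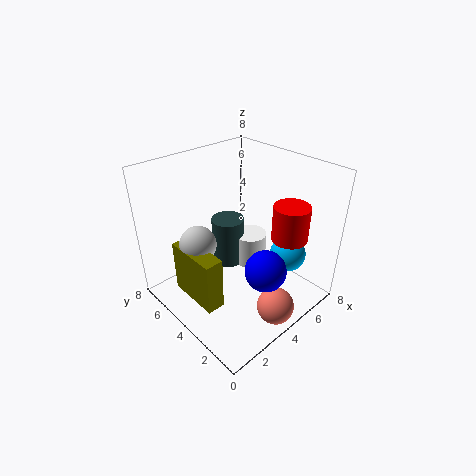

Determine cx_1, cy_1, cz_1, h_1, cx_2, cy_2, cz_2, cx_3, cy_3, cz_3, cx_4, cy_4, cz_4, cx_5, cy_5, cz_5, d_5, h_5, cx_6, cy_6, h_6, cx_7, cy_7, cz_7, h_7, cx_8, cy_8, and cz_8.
cx_1 = 6, cy_1 = 2, cz_1 = 4, h_1 = 2, cx_2 = 6, cy_2 = 2, cz_2 = 3, cx_3 = 3, cy_3 = 1, cz_3 = 4, cx_4 = 2, cy_4 = 5, cz_4 = 4, cx_5 = 1, cy_5 = 3, cz_5 = 1, d_5 = 3, h_5 = 3, cx_6 = 5, cy_6 = 6, h_6 = 3, cx_7 = 6, cy_7 = 5, cz_7 = 1, h_7 = 2, cx_8 = 4, cy_8 = 1, cz_8 = 1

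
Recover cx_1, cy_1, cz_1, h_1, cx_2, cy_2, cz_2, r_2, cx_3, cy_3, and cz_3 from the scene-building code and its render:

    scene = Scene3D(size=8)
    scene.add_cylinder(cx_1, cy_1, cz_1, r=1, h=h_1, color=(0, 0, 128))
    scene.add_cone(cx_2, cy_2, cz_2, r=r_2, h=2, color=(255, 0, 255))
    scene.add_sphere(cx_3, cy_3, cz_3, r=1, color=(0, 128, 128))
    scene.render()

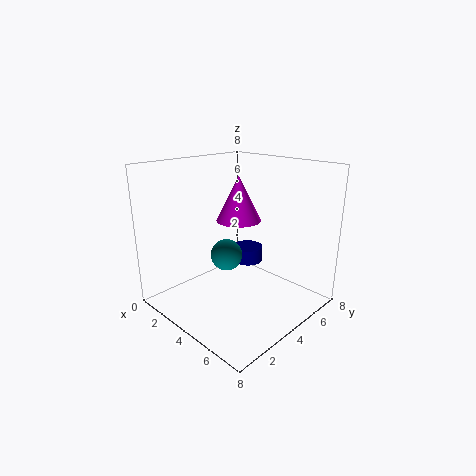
cx_1 = 2; cy_1 = 7; cz_1 = 1; h_1 = 1; cx_2 = 6; cy_2 = 2; cz_2 = 6; r_2 = 1; cx_3 = 2; cy_3 = 5; cz_3 = 2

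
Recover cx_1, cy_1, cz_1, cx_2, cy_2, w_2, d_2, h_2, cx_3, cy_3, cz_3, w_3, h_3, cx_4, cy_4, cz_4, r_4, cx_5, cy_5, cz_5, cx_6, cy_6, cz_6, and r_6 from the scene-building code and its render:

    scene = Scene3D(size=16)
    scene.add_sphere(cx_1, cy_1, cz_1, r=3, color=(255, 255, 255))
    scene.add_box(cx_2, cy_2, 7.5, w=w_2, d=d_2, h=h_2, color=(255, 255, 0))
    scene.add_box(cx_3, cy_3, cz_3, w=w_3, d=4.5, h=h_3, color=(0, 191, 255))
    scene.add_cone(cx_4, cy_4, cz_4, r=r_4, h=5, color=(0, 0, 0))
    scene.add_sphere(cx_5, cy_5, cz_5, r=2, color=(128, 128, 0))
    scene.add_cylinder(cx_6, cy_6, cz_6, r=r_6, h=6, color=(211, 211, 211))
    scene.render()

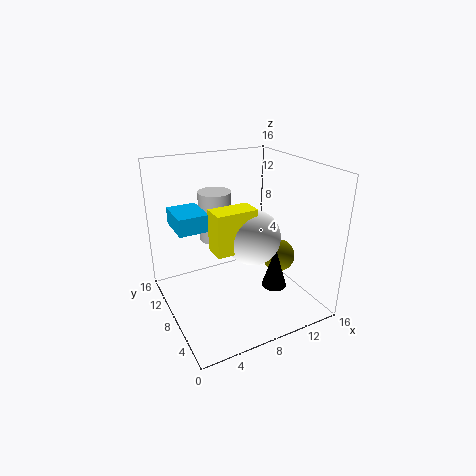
cx_1 = 9, cy_1 = 6.5, cz_1 = 8.5, cx_2 = 4.5, cy_2 = 5.5, w_2 = 4.5, d_2 = 2.5, h_2 = 4.5, cx_3 = 2, cy_3 = 10, cz_3 = 8.5, w_3 = 3.5, h_3 = 2, cx_4 = 12.5, cy_4 = 7, cz_4 = 1, r_4 = 1.5, cx_5 = 14, cy_5 = 8.5, cz_5 = 4, cx_6 = 7.5, cy_6 = 13, cz_6 = 6, r_6 = 2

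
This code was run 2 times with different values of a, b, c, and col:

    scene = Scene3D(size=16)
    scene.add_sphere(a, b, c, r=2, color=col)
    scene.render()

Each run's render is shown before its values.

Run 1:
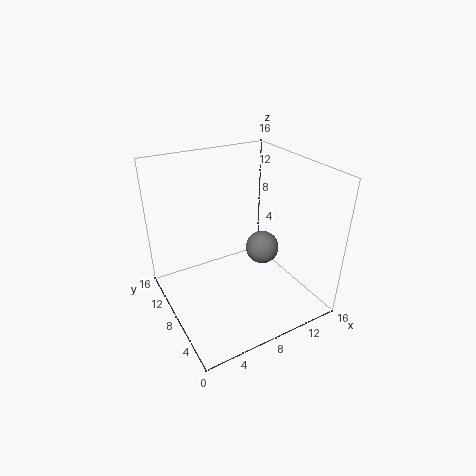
a = 12
b = 9
c = 5
col = 'gray'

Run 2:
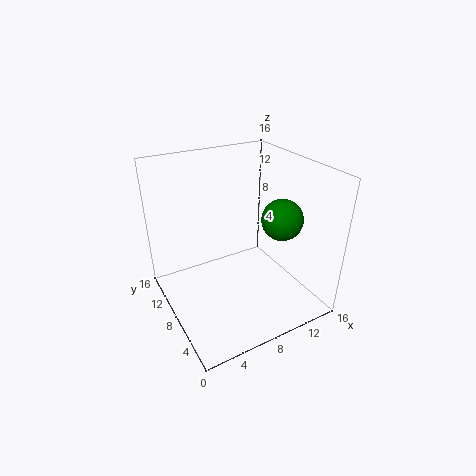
a = 10
b = 3
c = 12
col = 'green'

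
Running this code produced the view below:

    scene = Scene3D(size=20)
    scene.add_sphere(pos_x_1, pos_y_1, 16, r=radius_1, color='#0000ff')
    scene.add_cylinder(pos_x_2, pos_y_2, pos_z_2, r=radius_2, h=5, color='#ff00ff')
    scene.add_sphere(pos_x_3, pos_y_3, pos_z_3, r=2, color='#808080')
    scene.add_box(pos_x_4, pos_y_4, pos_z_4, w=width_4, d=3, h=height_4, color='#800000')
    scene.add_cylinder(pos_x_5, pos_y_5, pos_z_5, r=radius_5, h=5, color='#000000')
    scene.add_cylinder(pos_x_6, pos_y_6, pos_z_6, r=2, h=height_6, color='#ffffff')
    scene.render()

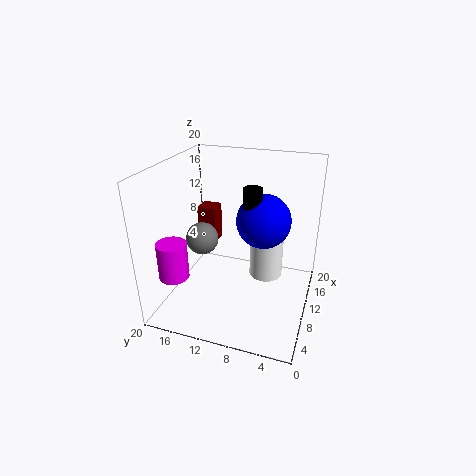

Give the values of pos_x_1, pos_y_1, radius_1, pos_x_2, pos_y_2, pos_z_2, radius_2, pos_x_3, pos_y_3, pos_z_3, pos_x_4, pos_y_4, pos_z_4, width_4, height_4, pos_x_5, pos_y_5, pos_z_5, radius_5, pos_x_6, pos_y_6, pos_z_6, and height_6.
pos_x_1 = 4, pos_y_1 = 5, radius_1 = 3, pos_x_2 = 4, pos_y_2 = 17, pos_z_2 = 6, radius_2 = 2, pos_x_3 = 5, pos_y_3 = 13, pos_z_3 = 12, pos_x_4 = 16, pos_y_4 = 16, pos_z_4 = 5, width_4 = 3, height_4 = 6, pos_x_5 = 3, pos_y_5 = 6, pos_z_5 = 15, radius_5 = 1, pos_x_6 = 6, pos_y_6 = 5, pos_z_6 = 8, height_6 = 7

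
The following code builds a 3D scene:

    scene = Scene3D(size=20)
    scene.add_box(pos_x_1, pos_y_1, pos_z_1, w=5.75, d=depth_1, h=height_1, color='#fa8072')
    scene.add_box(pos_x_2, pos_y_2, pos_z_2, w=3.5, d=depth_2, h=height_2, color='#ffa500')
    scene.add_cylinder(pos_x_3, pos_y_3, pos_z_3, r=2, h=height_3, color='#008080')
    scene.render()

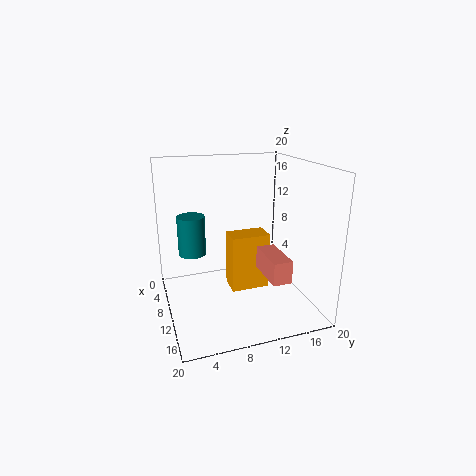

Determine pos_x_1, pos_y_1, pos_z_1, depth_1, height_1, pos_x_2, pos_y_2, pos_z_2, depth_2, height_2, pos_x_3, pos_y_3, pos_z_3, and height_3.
pos_x_1 = 12; pos_y_1 = 12; pos_z_1 = 6.25; depth_1 = 2.5; height_1 = 3; pos_x_2 = 5.75; pos_y_2 = 9.5; pos_z_2 = 1; depth_2 = 5.75; height_2 = 8.5; pos_x_3 = 6; pos_y_3 = 4.25; pos_z_3 = 6.75; height_3 = 5.75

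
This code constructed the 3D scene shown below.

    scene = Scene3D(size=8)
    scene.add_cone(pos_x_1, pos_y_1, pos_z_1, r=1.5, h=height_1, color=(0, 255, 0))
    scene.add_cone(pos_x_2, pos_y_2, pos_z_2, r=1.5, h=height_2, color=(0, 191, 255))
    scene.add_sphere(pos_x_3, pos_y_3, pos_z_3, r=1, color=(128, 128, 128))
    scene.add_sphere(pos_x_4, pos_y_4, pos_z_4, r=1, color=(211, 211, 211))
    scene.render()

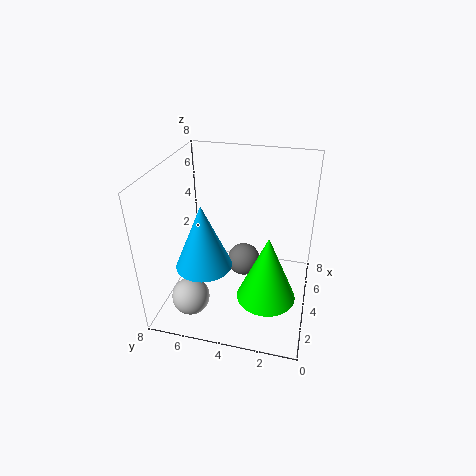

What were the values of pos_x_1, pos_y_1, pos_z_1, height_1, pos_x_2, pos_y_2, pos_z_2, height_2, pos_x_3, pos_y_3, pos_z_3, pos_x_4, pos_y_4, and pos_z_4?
pos_x_1 = 2
pos_y_1 = 2
pos_z_1 = 2
height_1 = 3.5
pos_x_2 = 2.5
pos_y_2 = 5.5
pos_z_2 = 3
height_2 = 3.5
pos_x_3 = 5.5
pos_y_3 = 4
pos_z_3 = 1.5
pos_x_4 = 1.5
pos_y_4 = 6
pos_z_4 = 1.5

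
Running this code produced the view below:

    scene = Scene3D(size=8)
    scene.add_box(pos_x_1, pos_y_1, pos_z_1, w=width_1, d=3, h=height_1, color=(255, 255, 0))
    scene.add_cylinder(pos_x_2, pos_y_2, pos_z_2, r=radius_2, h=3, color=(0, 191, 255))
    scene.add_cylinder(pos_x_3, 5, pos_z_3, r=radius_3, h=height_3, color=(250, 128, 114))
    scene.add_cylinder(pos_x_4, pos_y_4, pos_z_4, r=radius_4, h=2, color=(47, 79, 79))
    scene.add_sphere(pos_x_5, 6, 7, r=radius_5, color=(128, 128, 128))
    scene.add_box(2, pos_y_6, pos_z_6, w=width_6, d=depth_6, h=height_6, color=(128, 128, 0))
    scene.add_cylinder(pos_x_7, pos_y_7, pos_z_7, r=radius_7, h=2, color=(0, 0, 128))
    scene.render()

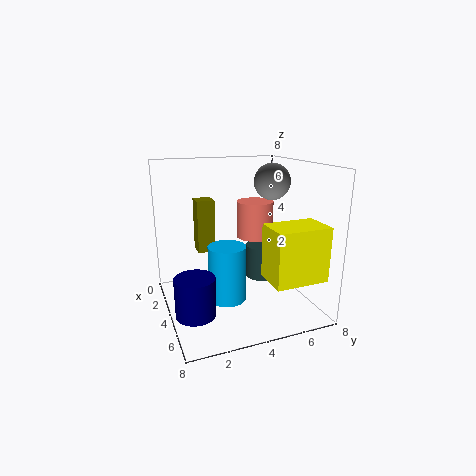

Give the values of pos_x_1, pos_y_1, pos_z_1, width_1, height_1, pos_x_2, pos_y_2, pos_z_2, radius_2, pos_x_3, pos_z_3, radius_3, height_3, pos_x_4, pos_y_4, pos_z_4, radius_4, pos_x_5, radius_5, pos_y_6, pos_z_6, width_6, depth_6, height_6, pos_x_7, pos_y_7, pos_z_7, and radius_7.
pos_x_1 = 5
pos_y_1 = 5
pos_z_1 = 2
width_1 = 2
height_1 = 3
pos_x_2 = 5
pos_y_2 = 3
pos_z_2 = 1
radius_2 = 1
pos_x_3 = 4
pos_z_3 = 4
radius_3 = 1
height_3 = 2
pos_x_4 = 3
pos_y_4 = 6
pos_z_4 = 1
radius_4 = 1
pos_x_5 = 4
radius_5 = 1
pos_y_6 = 2
pos_z_6 = 3
width_6 = 1
depth_6 = 1
height_6 = 3
pos_x_7 = 6
pos_y_7 = 1
pos_z_7 = 1
radius_7 = 1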